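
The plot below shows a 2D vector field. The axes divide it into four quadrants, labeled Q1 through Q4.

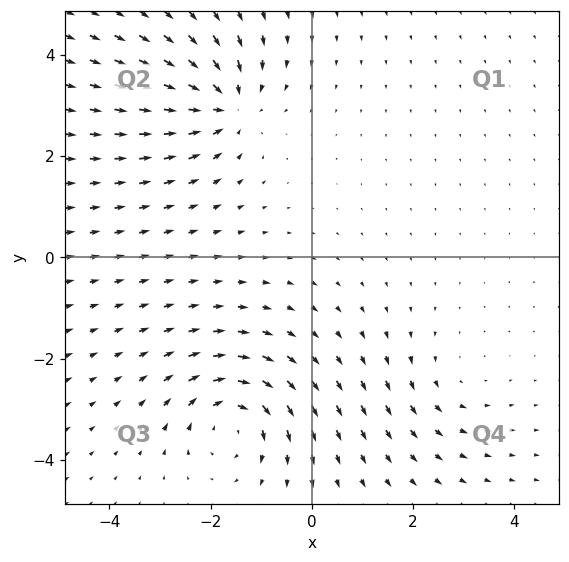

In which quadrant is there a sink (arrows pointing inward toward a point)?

Q2

The sink sits at approximately (-1.7, 3.0), which lies in quadrant Q2. The divergence there is about -5, negative as expected for a sink.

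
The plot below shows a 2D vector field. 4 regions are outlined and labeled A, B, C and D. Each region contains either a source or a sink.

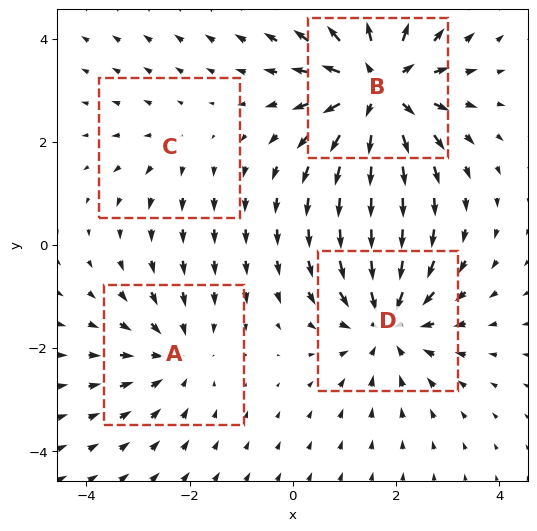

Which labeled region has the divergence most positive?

Divergence at each region's feature centre — A: about -3, B: about +6, C: about +2, D: about -5. Region B is most positive.

B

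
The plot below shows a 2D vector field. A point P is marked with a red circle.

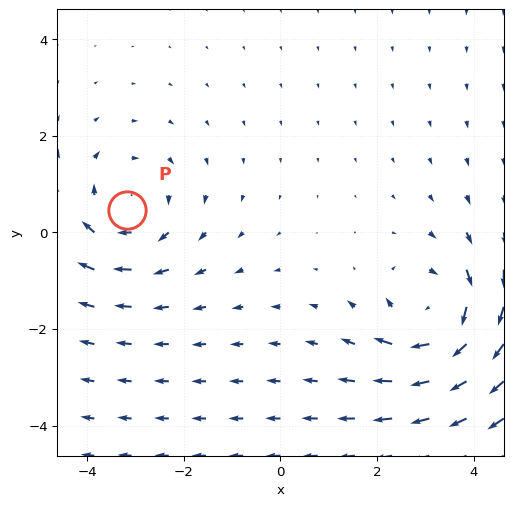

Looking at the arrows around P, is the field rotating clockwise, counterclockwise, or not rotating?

Near P at (-3.2, 0.5) the arrows circulate clockwise. The curl (z-component) there is about -3; negative curl means clockwise rotation.

clockwise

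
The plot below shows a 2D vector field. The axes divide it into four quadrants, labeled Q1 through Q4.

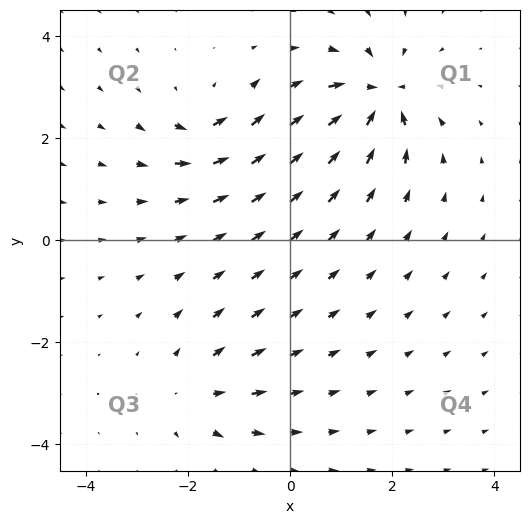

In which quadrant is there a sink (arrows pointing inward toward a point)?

The sink sits at approximately (1.7, 2.8), which lies in quadrant Q1. The divergence there is about -7, negative as expected for a sink.

Q1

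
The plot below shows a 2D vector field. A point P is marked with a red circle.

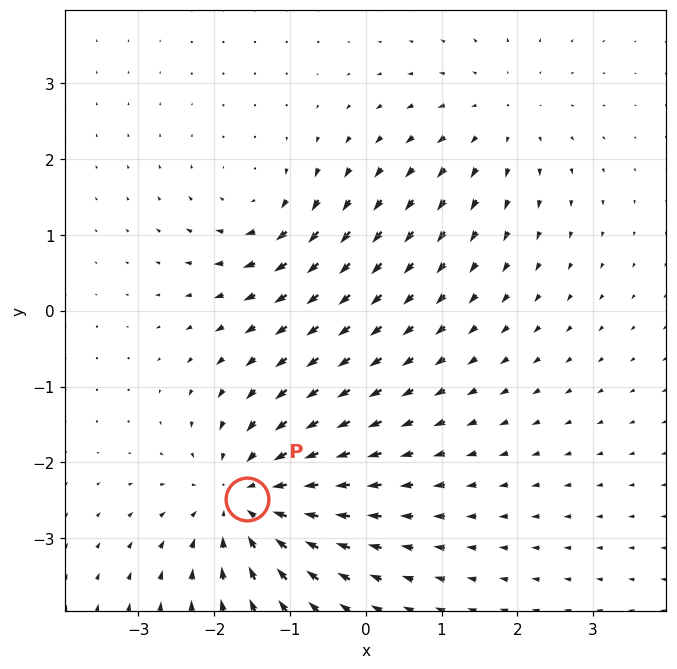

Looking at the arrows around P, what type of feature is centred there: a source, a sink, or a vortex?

At P (-1.6, -2.5) the arrows converge inward. Divergence about -5, curl ≈0 — negative divergence with near-zero curl is a sink.

sink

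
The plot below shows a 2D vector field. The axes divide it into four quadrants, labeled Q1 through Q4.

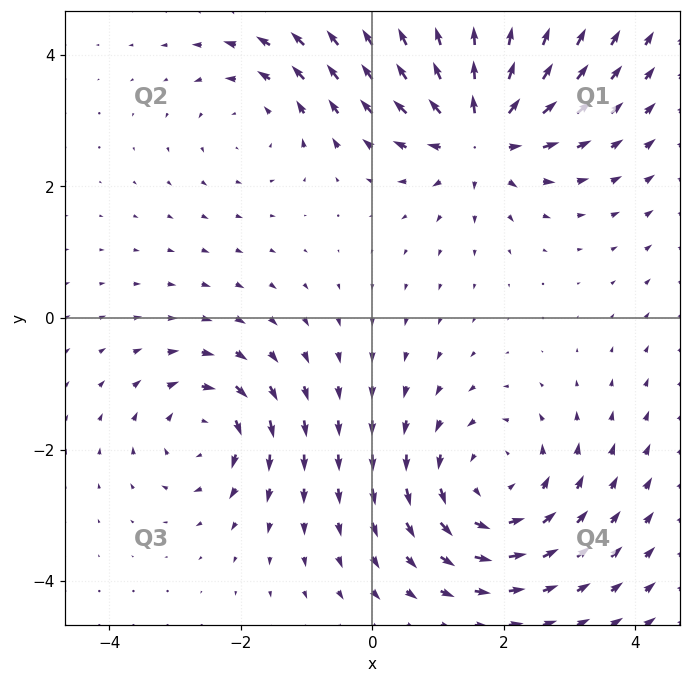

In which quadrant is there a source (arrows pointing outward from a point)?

Q1

The source sits at approximately (1.6, 2.8), which lies in quadrant Q1. The divergence there is about +6, positive as expected for a source.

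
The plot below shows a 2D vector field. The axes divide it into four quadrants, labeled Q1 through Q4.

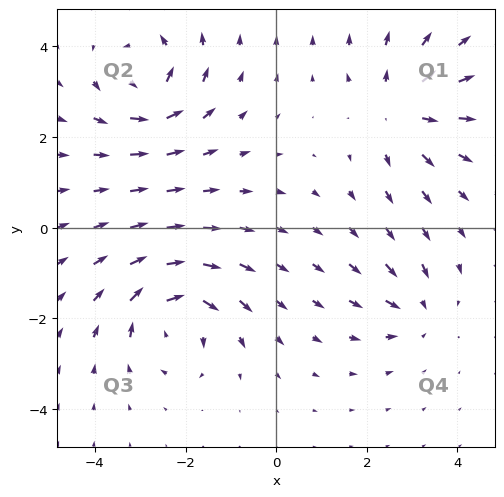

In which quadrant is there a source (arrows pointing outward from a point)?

The source sits at approximately (2.8, 2.6), which lies in quadrant Q1. The divergence there is about +4, positive as expected for a source.

Q1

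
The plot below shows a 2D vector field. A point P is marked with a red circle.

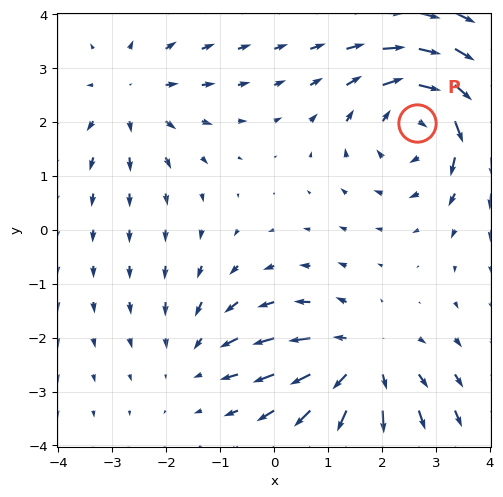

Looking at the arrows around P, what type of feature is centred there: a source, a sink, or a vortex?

At P (2.7, 2.0) the arrows circulate clockwise. Divergence ≈0, curl about -5 — near-zero divergence with nonzero curl is a vortex.

vortex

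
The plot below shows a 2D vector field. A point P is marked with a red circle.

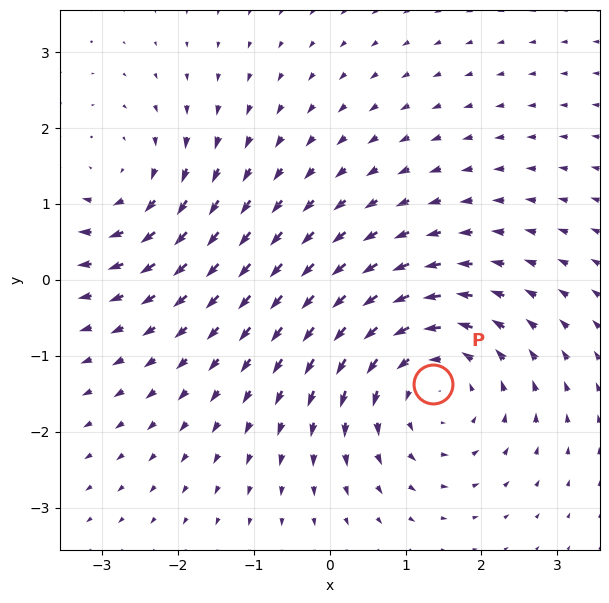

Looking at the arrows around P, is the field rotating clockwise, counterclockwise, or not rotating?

Near P at (1.4, -1.4) the arrows circulate counterclockwise. The curl (z-component) there is about +4; positive curl means counterclockwise rotation.

counterclockwise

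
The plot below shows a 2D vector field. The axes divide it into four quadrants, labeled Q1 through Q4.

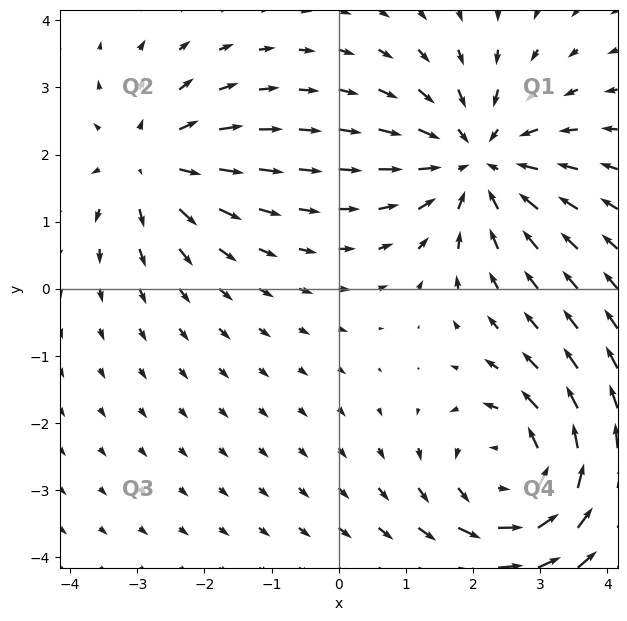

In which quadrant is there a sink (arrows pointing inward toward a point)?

Q1

The sink sits at approximately (2.1, 1.9), which lies in quadrant Q1. The divergence there is about -4, negative as expected for a sink.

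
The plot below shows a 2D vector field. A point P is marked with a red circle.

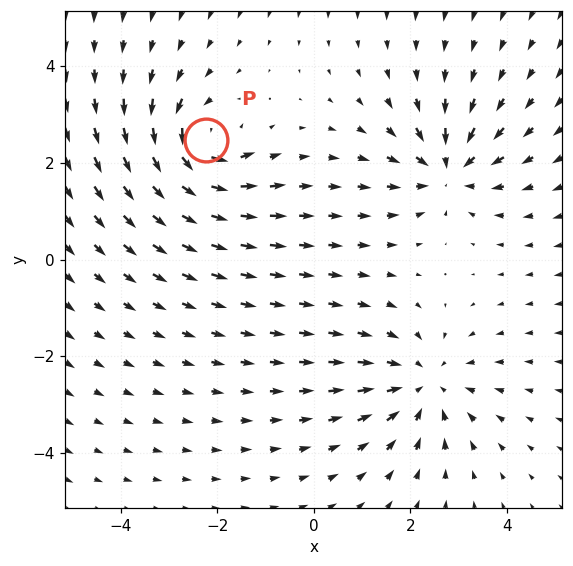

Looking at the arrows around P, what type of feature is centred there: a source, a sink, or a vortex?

vortex

At P (-2.2, 2.5) the arrows circulate counterclockwise. Divergence ≈0, curl about +4 — near-zero divergence with nonzero curl is a vortex.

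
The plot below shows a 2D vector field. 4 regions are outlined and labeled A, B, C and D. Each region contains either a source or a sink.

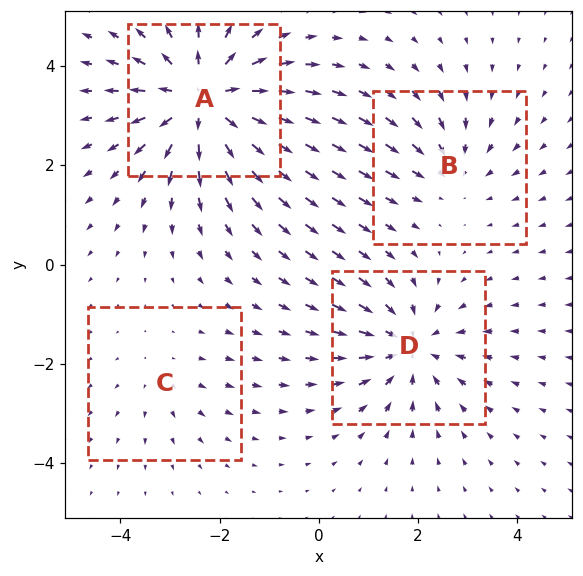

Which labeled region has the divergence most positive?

A

Divergence at each region's feature centre — A: about +7, B: about -3, C: about +2, D: about -5. Region A is most positive.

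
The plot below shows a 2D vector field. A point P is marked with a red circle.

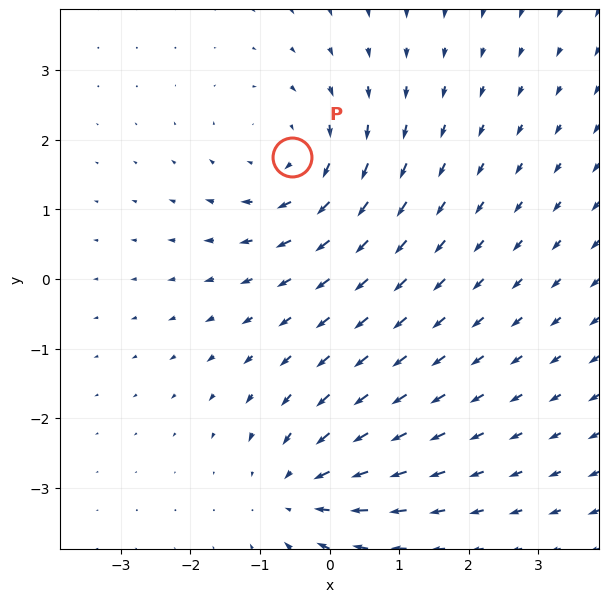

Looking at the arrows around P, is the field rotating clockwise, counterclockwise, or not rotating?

Near P at (-0.5, 1.7) the arrows circulate clockwise. The curl (z-component) there is about -3; negative curl means clockwise rotation.

clockwise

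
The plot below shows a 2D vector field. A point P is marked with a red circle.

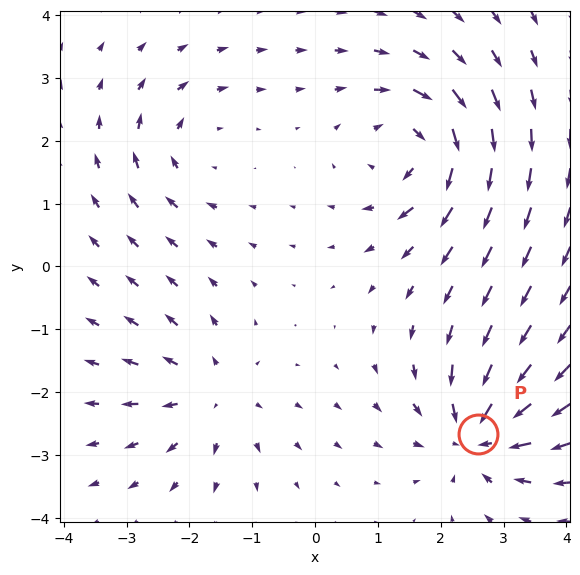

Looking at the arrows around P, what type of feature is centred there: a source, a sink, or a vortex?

sink

At P (2.6, -2.7) the arrows converge inward. Divergence about -6, curl ≈0 — negative divergence with near-zero curl is a sink.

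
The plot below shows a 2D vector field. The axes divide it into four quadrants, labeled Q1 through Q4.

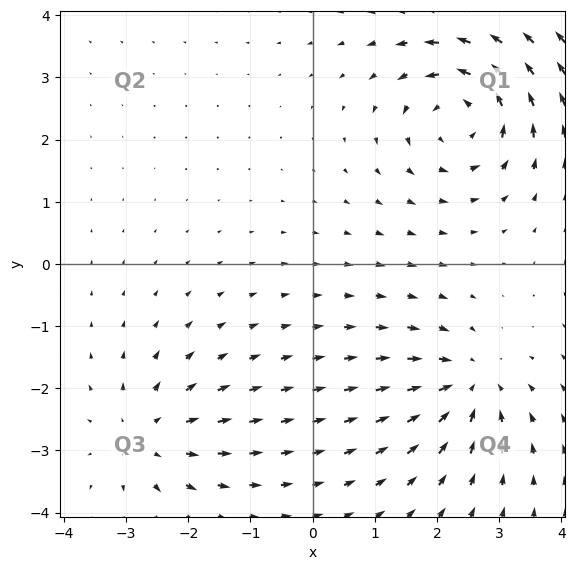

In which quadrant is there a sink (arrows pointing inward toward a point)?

Q4

The sink sits at approximately (2.5, -1.9), which lies in quadrant Q4. The divergence there is about -4, negative as expected for a sink.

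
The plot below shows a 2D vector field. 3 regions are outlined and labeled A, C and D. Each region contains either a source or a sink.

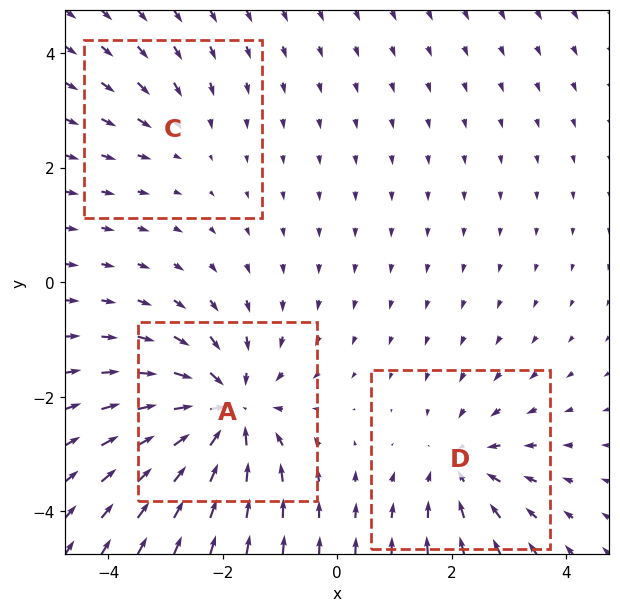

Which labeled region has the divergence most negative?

Divergence at each region's feature centre — A: about -5, C: about -2, D: about -3. Region A is most negative.

A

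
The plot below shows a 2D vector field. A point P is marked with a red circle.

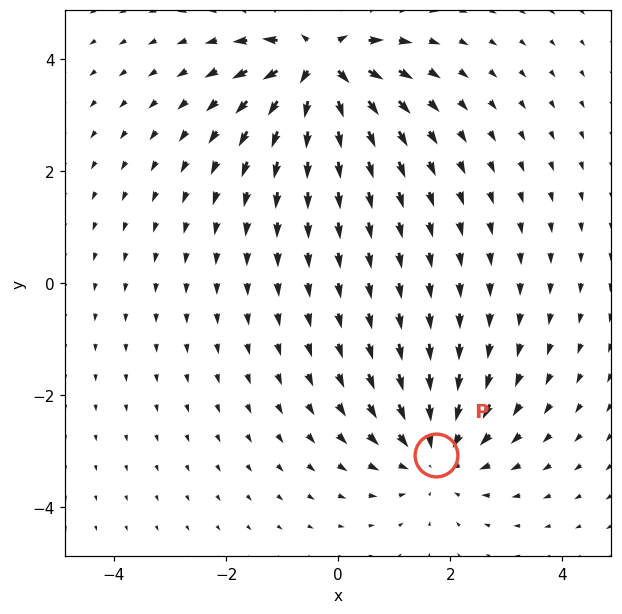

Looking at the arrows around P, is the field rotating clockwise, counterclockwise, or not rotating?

not rotating

Near P at (1.7, -3.1) the arrows show no circulation. The curl there is ≈0.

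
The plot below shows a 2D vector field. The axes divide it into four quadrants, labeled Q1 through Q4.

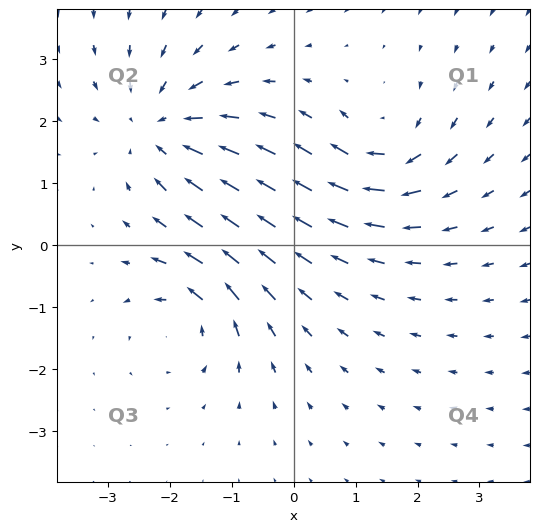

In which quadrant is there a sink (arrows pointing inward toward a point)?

The sink sits at approximately (-2.1, 1.9), which lies in quadrant Q2. The divergence there is about -4, negative as expected for a sink.

Q2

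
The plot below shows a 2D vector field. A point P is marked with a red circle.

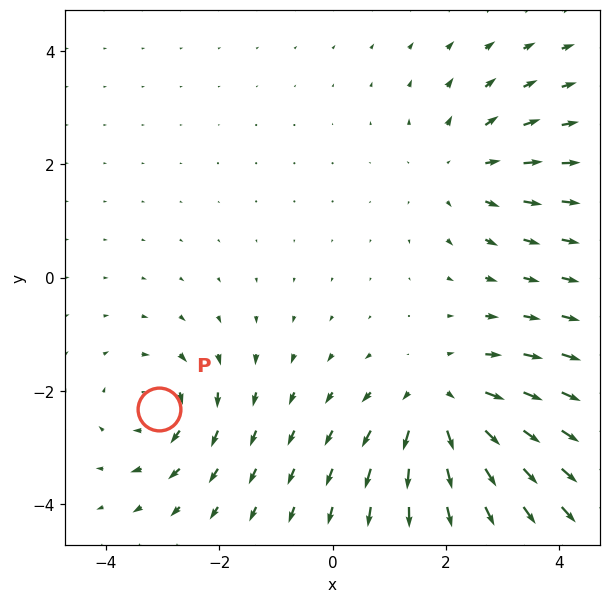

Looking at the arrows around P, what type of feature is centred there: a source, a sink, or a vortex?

vortex

At P (-3.1, -2.3) the arrows circulate clockwise. Divergence ≈0, curl about -4 — near-zero divergence with nonzero curl is a vortex.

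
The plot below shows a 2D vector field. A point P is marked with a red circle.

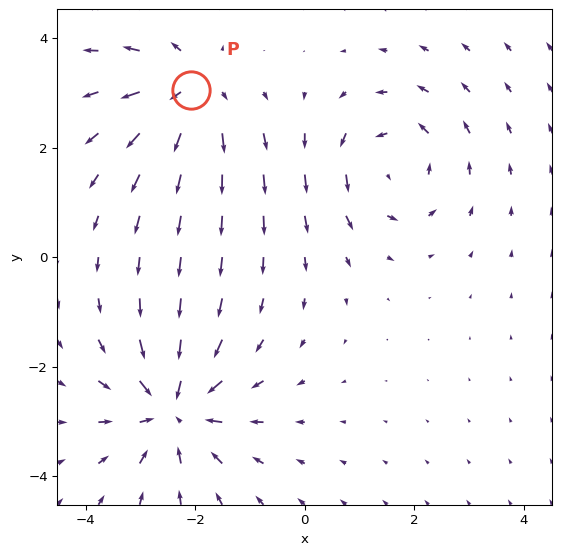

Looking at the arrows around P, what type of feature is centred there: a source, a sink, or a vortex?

source

At P (-2.1, 3.1) the arrows spread outward. Divergence about +4, curl ≈0 — positive divergence with near-zero curl is a source.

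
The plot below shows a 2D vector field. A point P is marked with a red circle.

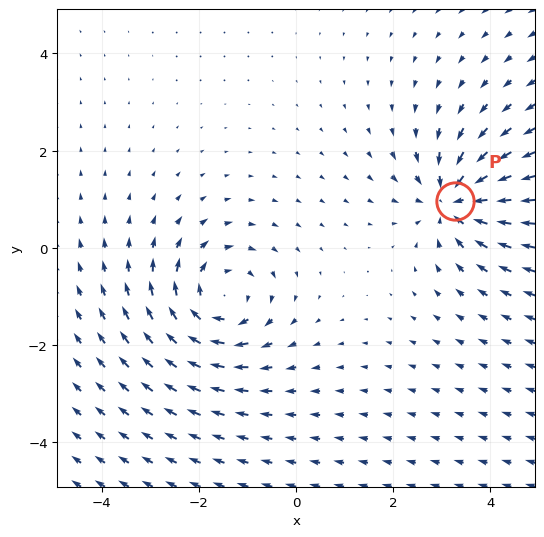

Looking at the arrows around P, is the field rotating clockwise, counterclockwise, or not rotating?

Near P at (3.3, 1.0) the arrows show no circulation. The curl there is ≈0.

not rotating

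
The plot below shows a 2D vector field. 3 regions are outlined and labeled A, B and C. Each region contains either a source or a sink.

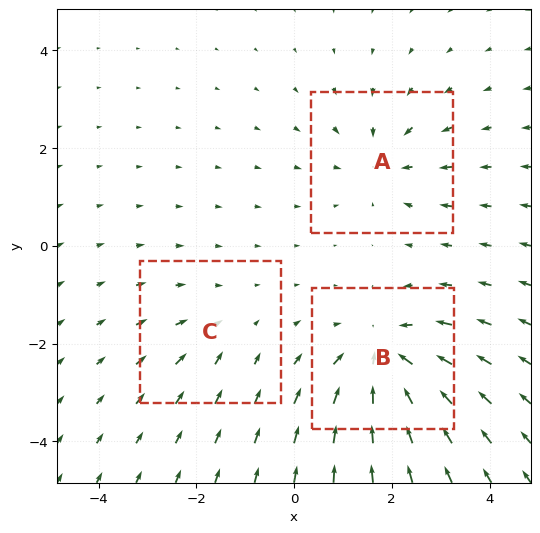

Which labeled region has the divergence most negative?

B

Divergence at each region's feature centre — A: about -3, B: about -5, C: about -2. Region B is most negative.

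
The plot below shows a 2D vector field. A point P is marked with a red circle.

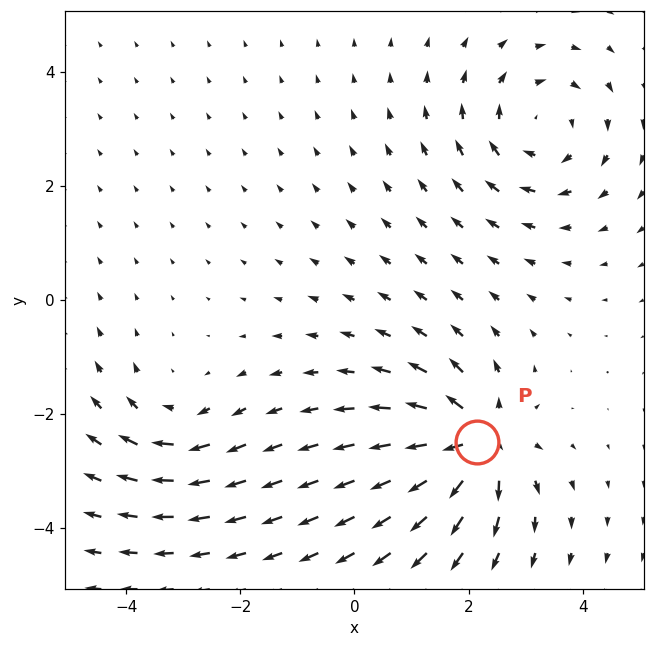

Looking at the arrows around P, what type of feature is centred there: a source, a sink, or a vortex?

At P (2.1, -2.5) the arrows spread outward. Divergence about +6, curl ≈0 — positive divergence with near-zero curl is a source.

source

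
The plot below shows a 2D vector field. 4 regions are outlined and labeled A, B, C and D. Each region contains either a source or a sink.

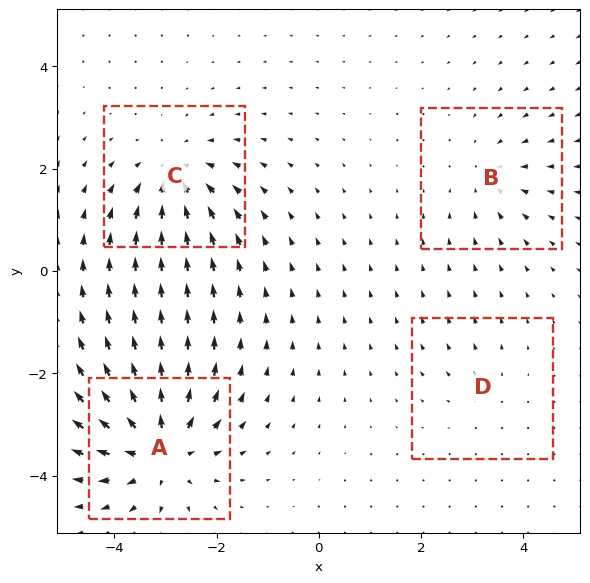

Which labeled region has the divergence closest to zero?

D

Divergence at each region's feature centre — A: about +7, B: about -3, C: about -5, D: about +2. Region D is closest to zero.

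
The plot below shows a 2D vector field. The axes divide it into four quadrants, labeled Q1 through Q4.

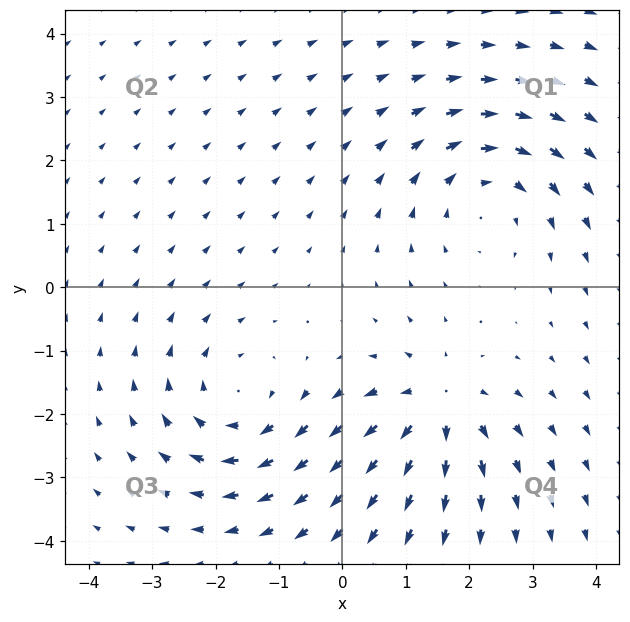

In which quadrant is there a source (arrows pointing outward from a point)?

Q4

The source sits at approximately (1.5, -1.9), which lies in quadrant Q4. The divergence there is about +5, positive as expected for a source.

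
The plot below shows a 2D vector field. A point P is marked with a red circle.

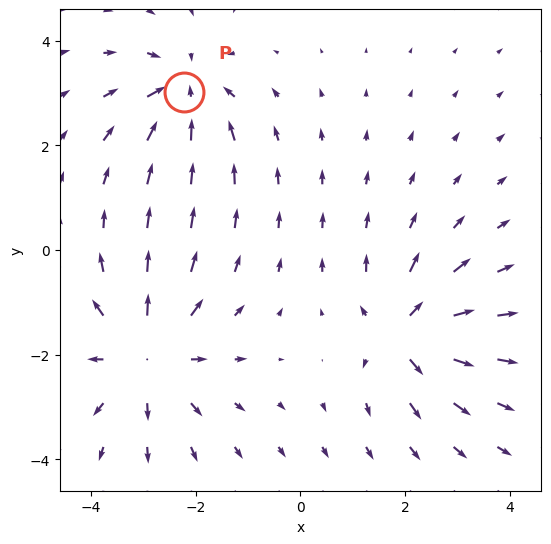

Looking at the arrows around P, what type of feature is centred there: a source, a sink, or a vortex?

At P (-2.2, 3.0) the arrows converge inward. Divergence about -4, curl ≈0 — negative divergence with near-zero curl is a sink.

sink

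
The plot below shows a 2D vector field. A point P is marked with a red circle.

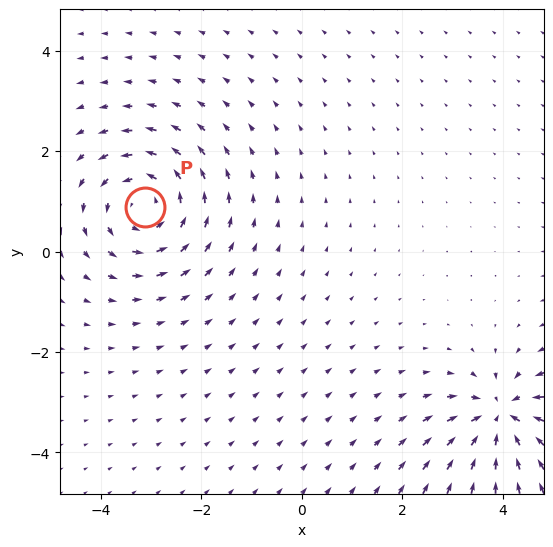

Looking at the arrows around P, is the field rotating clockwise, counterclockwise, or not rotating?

counterclockwise

Near P at (-3.1, 0.9) the arrows circulate counterclockwise. The curl (z-component) there is about +5; positive curl means counterclockwise rotation.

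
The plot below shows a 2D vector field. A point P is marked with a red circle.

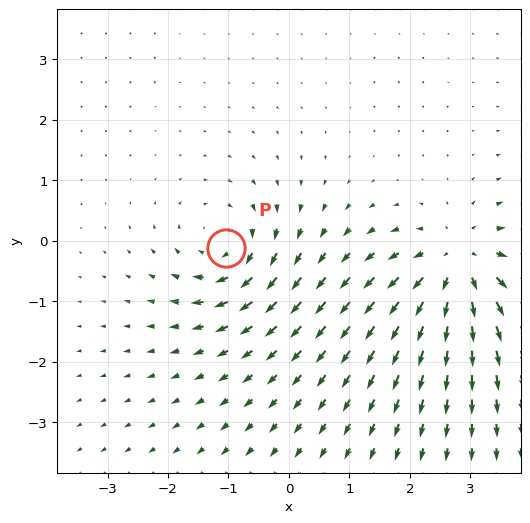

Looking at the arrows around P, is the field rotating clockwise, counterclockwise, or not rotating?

Near P at (-1.0, -0.1) the arrows circulate clockwise. The curl (z-component) there is about -4; negative curl means clockwise rotation.

clockwise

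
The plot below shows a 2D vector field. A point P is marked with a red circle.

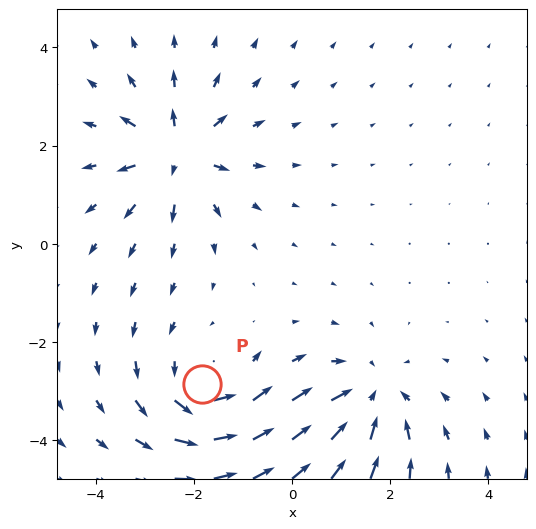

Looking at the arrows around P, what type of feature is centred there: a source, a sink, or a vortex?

vortex

At P (-1.8, -2.9) the arrows circulate counterclockwise. Divergence ≈0, curl about +3 — near-zero divergence with nonzero curl is a vortex.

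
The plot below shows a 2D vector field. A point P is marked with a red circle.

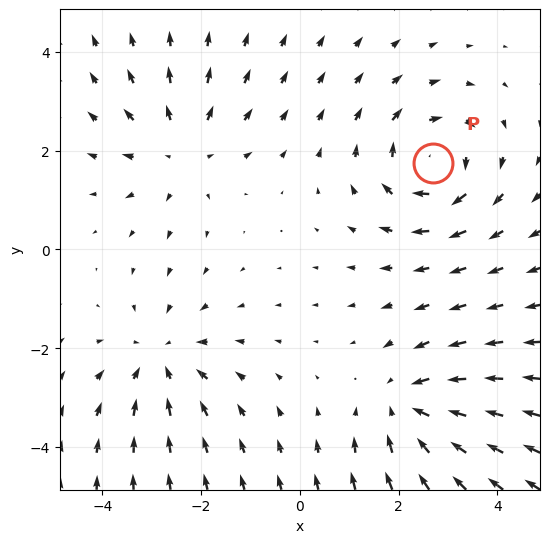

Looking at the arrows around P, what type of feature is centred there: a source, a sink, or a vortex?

At P (2.7, 1.8) the arrows circulate clockwise. Divergence ≈0, curl about -5 — near-zero divergence with nonzero curl is a vortex.

vortex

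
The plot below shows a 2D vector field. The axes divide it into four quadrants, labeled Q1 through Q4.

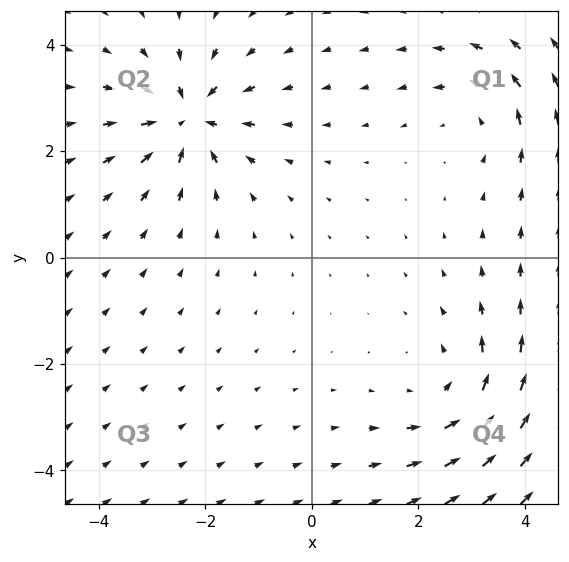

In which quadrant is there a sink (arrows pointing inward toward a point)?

The sink sits at approximately (-2.3, 2.6), which lies in quadrant Q2. The divergence there is about -5, negative as expected for a sink.

Q2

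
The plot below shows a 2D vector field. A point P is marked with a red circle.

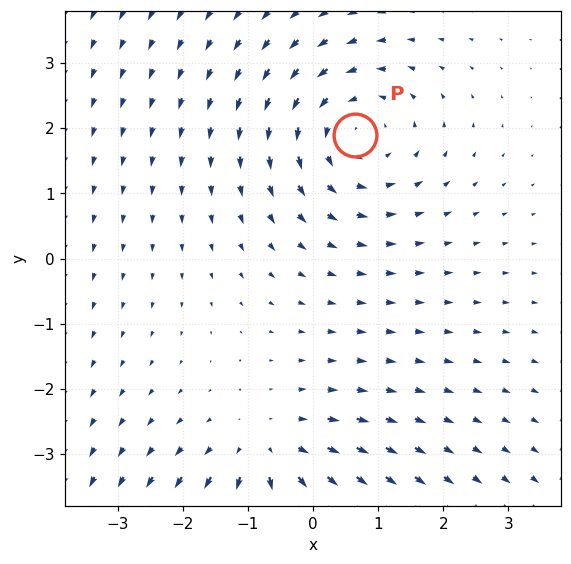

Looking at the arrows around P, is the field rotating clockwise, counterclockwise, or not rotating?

counterclockwise

Near P at (0.6, 1.9) the arrows circulate counterclockwise. The curl (z-component) there is about +4; positive curl means counterclockwise rotation.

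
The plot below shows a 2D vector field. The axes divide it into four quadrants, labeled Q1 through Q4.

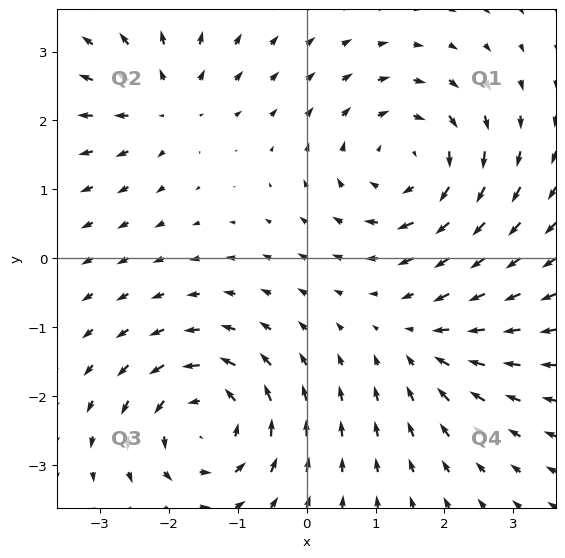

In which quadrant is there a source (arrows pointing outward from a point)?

Q2

The source sits at approximately (-2.0, 2.2), which lies in quadrant Q2. The divergence there is about +4, positive as expected for a source.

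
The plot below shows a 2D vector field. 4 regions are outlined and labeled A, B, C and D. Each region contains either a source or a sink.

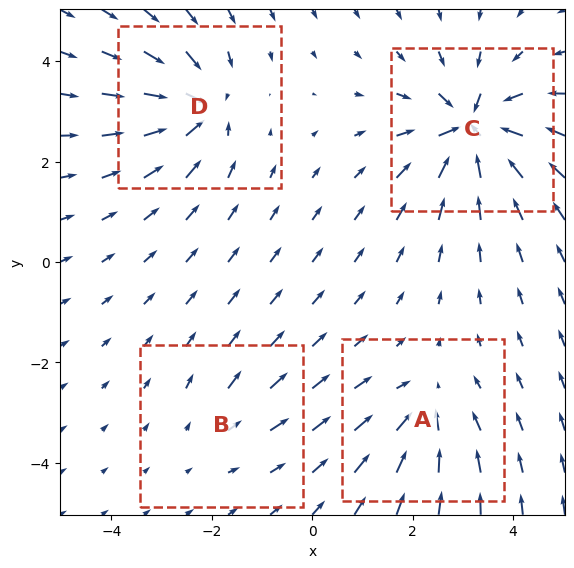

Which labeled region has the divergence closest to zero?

B

Divergence at each region's feature centre — A: about -4, B: about +2, C: about -9, D: about -6. Region B is closest to zero.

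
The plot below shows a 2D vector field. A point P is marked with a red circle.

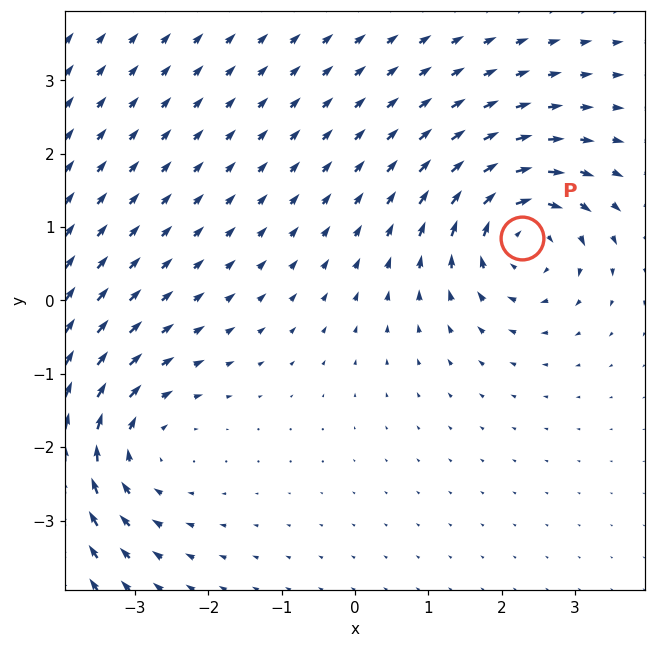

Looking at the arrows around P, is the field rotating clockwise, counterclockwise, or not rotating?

Near P at (2.3, 0.9) the arrows circulate clockwise. The curl (z-component) there is about -5; negative curl means clockwise rotation.

clockwise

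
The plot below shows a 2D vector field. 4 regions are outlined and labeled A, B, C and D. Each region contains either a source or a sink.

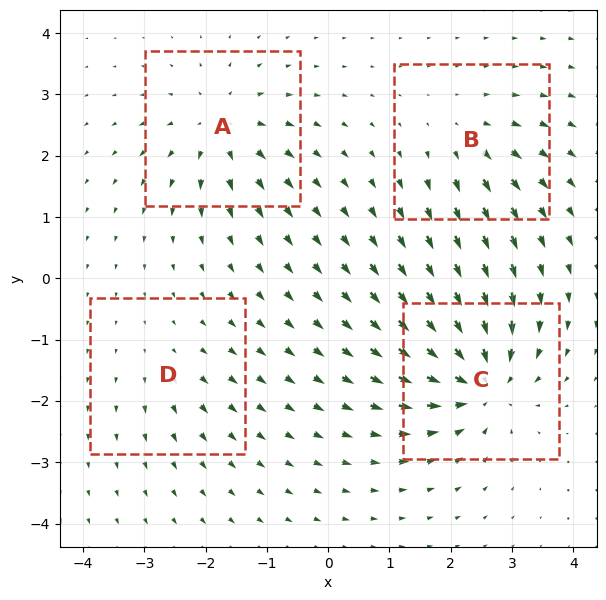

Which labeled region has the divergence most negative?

C

Divergence at each region's feature centre — A: about +6, B: about +4, C: about -8, D: about +2. Region C is most negative.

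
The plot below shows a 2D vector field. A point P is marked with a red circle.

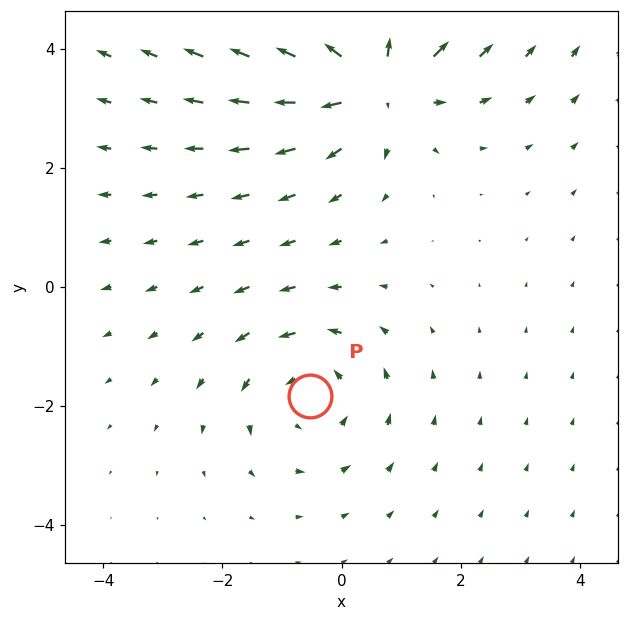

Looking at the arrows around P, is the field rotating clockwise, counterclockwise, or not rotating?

Near P at (-0.5, -1.8) the arrows circulate counterclockwise. The curl (z-component) there is about +2; positive curl means counterclockwise rotation.

counterclockwise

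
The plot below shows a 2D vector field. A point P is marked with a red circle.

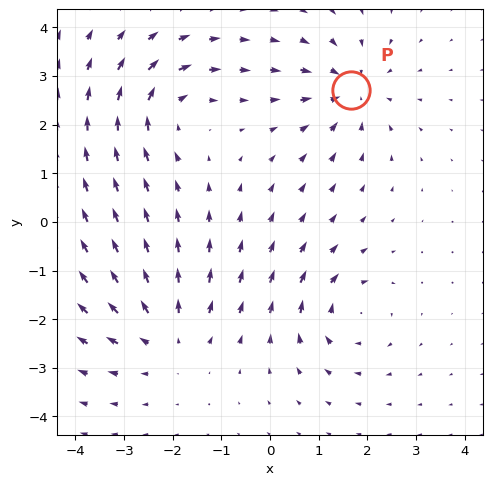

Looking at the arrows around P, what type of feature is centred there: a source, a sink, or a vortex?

At P (1.7, 2.7) the arrows converge inward. Divergence about -5, curl ≈0 — negative divergence with near-zero curl is a sink.

sink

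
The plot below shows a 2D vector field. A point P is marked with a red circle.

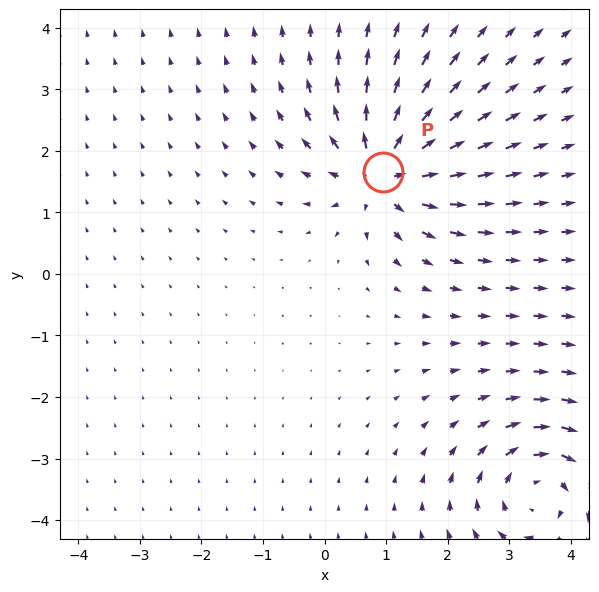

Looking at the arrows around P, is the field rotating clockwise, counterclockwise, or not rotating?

not rotating

Near P at (1.0, 1.7) the arrows show no circulation. The curl there is ≈0.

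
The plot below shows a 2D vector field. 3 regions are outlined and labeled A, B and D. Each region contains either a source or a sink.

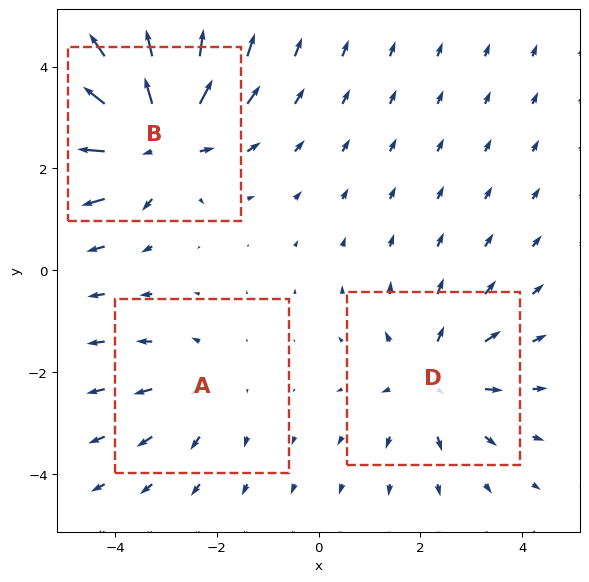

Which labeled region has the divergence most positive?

Divergence at each region's feature centre — A: about +2, B: about +5, D: about +3. Region B is most positive.

B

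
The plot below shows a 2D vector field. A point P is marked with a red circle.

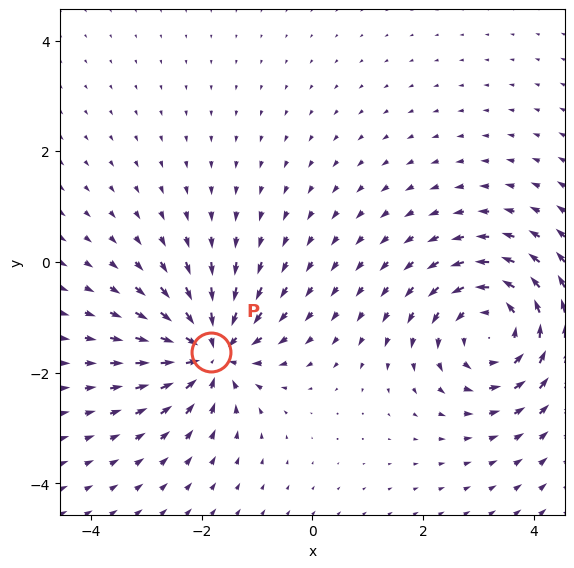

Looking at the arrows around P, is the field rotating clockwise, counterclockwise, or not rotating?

not rotating

Near P at (-1.8, -1.6) the arrows show no circulation. The curl there is ≈0.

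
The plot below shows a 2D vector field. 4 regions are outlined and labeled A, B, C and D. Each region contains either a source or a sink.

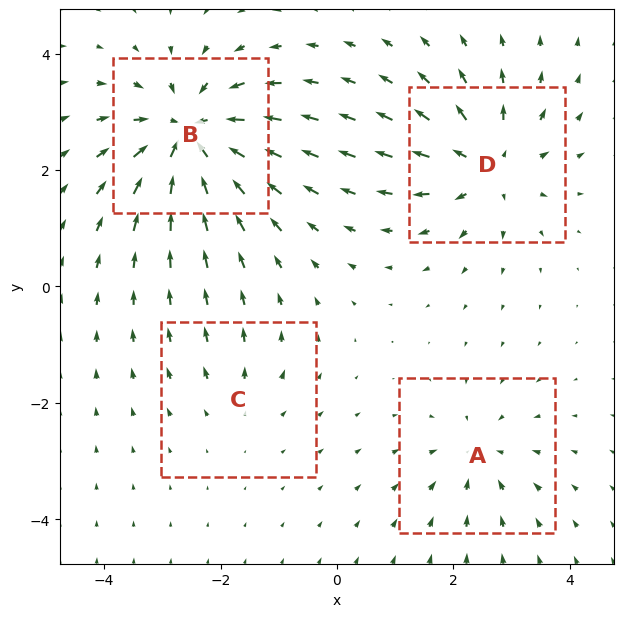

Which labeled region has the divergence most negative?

Divergence at each region's feature centre — A: about -4, B: about -8, C: about +2, D: about +6. Region B is most negative.

B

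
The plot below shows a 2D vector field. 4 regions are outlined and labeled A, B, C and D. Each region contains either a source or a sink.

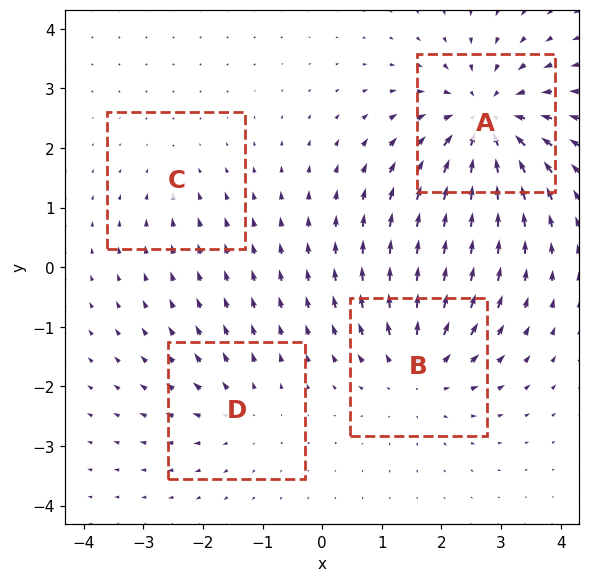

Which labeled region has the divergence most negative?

A

Divergence at each region's feature centre — A: about -7, B: about +5, C: about -2, D: about +3. Region A is most negative.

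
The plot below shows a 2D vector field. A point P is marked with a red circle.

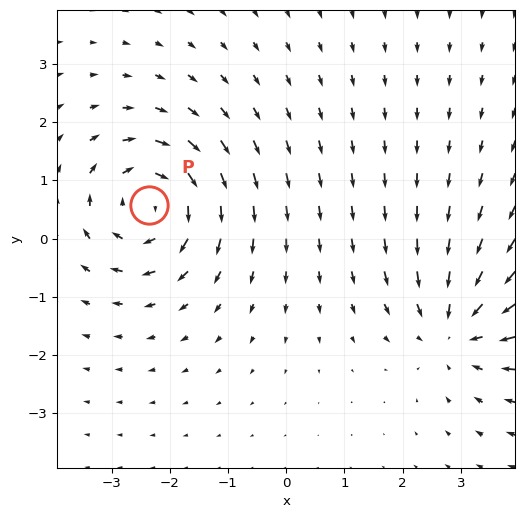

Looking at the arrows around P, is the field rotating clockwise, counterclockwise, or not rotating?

Near P at (-2.4, 0.6) the arrows circulate clockwise. The curl (z-component) there is about -5; negative curl means clockwise rotation.

clockwise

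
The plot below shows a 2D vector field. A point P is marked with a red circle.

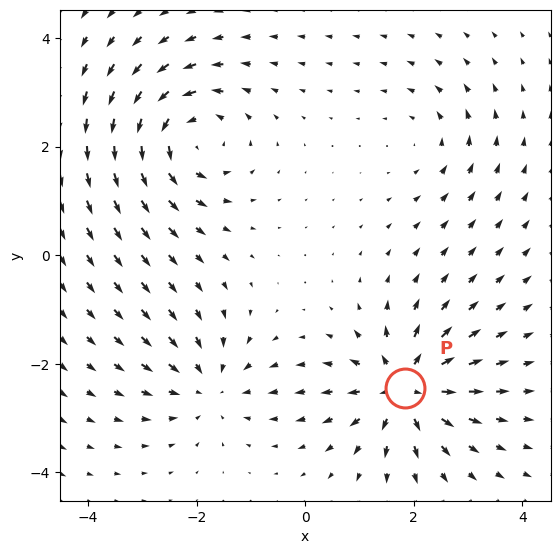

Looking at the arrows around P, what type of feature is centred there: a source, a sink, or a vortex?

source

At P (1.8, -2.4) the arrows spread outward. Divergence about +6, curl ≈0 — positive divergence with near-zero curl is a source.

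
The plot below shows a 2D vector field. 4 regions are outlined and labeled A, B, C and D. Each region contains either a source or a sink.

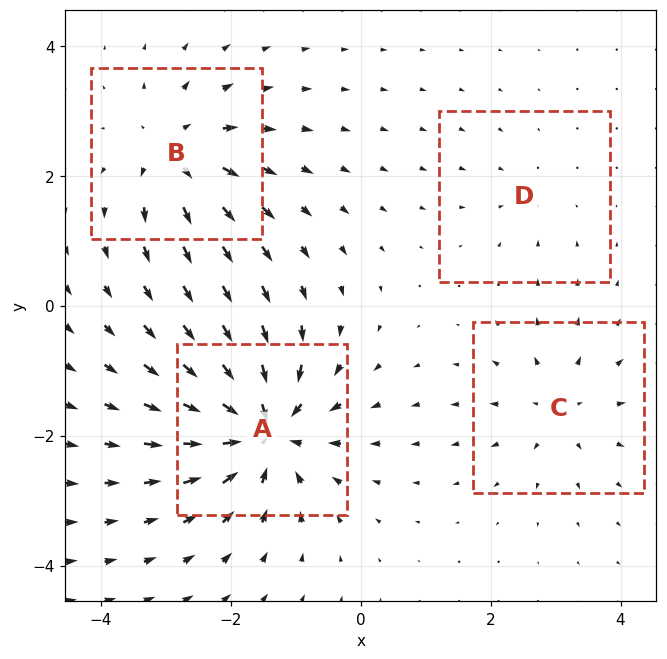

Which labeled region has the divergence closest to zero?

D

Divergence at each region's feature centre — A: about -9, B: about +6, C: about +4, D: about -2. Region D is closest to zero.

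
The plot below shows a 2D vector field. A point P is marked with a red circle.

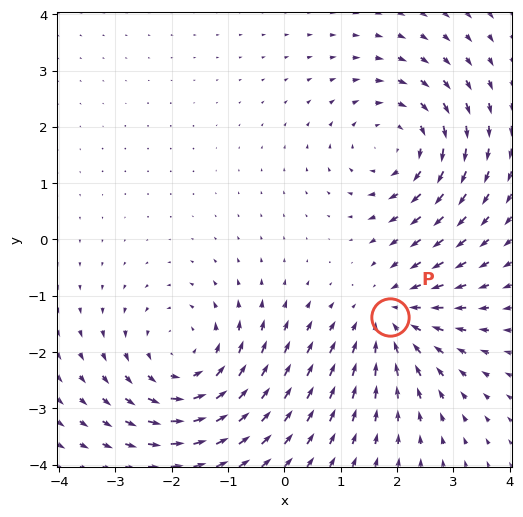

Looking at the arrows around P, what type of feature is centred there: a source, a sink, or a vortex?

sink

At P (1.9, -1.4) the arrows converge inward. Divergence about -2, curl ≈0 — negative divergence with near-zero curl is a sink.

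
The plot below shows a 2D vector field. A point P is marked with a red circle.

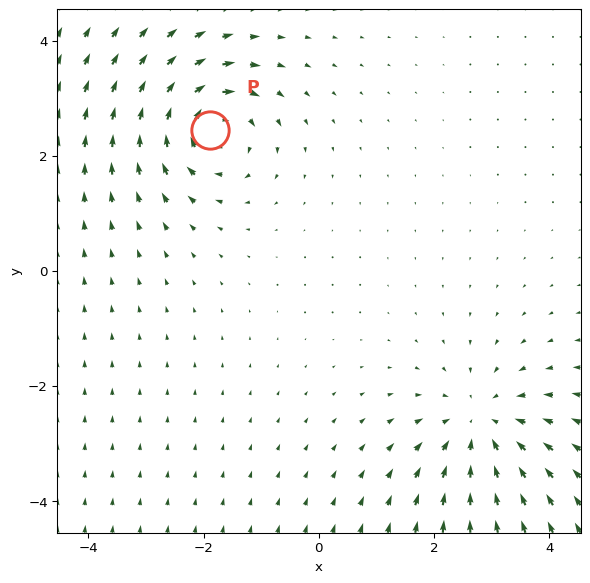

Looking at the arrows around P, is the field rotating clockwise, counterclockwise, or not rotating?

Near P at (-1.9, 2.5) the arrows circulate clockwise. The curl (z-component) there is about -4; negative curl means clockwise rotation.

clockwise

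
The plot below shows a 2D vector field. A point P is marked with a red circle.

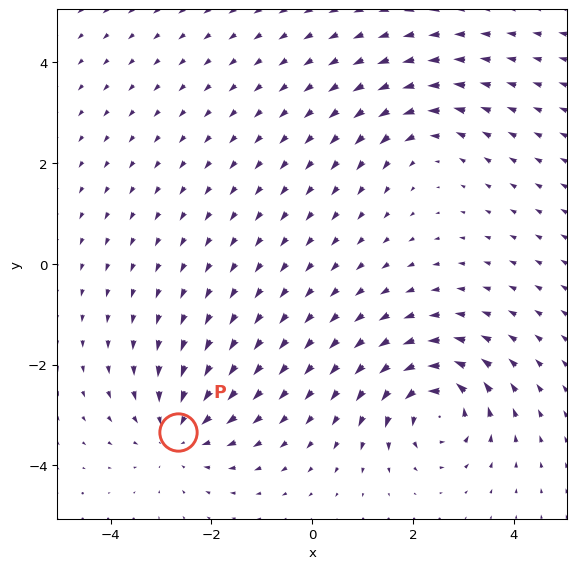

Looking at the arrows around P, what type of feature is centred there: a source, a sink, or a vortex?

sink

At P (-2.7, -3.3) the arrows converge inward. Divergence about -4, curl ≈0 — negative divergence with near-zero curl is a sink.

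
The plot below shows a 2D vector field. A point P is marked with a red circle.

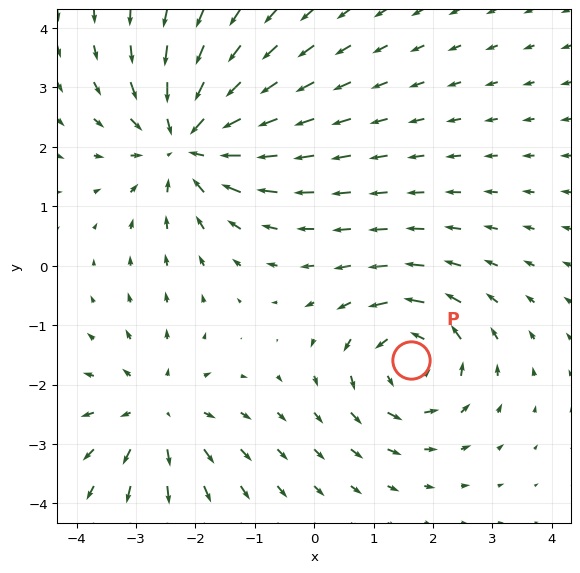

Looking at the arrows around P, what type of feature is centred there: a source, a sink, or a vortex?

vortex

At P (1.6, -1.6) the arrows circulate counterclockwise. Divergence ≈0, curl about +4 — near-zero divergence with nonzero curl is a vortex.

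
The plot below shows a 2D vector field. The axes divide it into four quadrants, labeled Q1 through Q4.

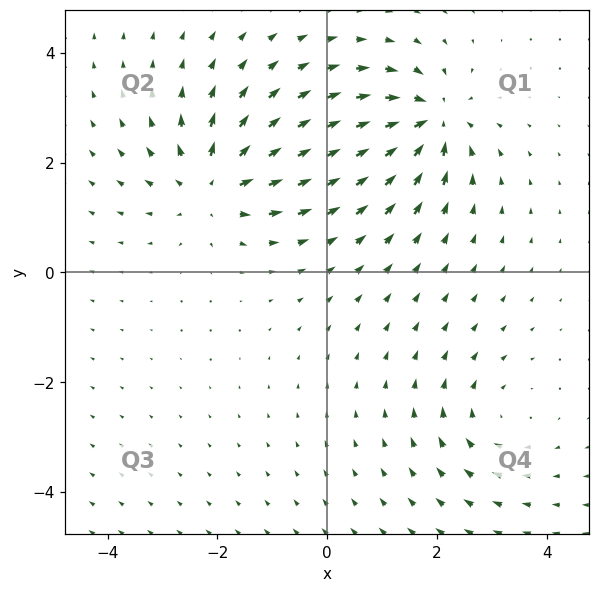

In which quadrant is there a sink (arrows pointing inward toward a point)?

Q1

The sink sits at approximately (1.9, 2.7), which lies in quadrant Q1. The divergence there is about -7, negative as expected for a sink.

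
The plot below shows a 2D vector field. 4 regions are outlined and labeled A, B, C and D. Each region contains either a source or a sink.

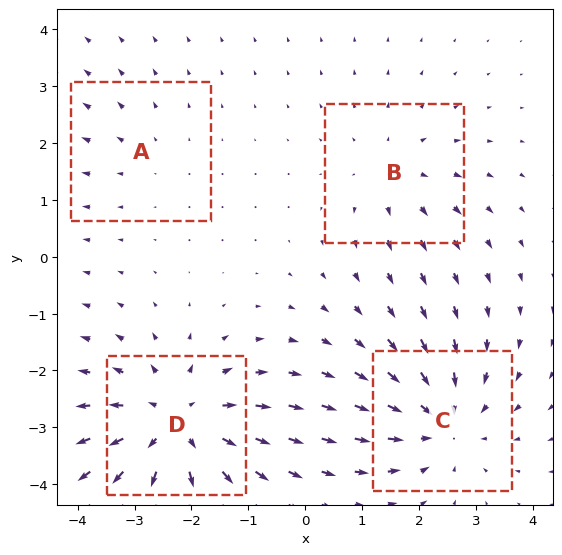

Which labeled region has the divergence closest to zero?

A

Divergence at each region's feature centre — A: about +2, B: about +3, C: about -5, D: about +6. Region A is closest to zero.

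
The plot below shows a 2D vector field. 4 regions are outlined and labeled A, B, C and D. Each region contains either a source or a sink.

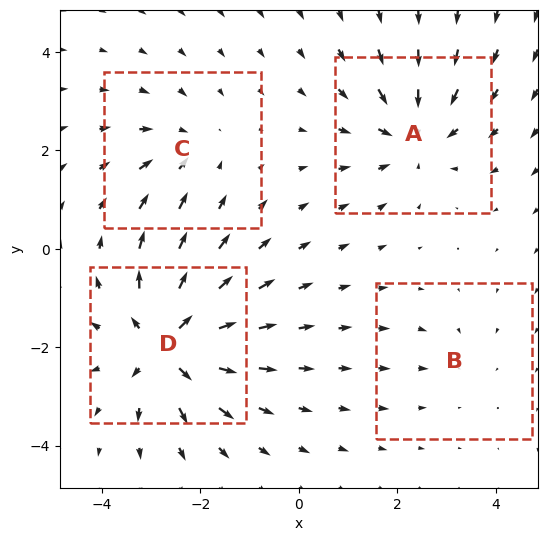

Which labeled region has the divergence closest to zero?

B

Divergence at each region's feature centre — A: about -5, B: about -2, C: about -3, D: about +7. Region B is closest to zero.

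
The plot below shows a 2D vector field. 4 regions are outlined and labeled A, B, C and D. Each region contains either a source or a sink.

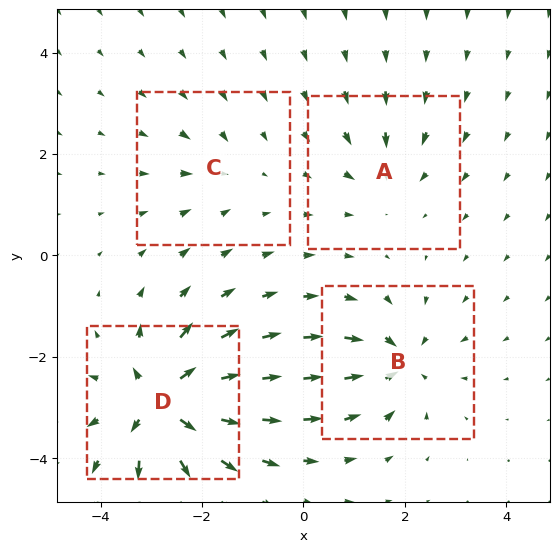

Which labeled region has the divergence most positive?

D

Divergence at each region's feature centre — A: about -4, B: about -6, C: about -3, D: about +9. Region D is most positive.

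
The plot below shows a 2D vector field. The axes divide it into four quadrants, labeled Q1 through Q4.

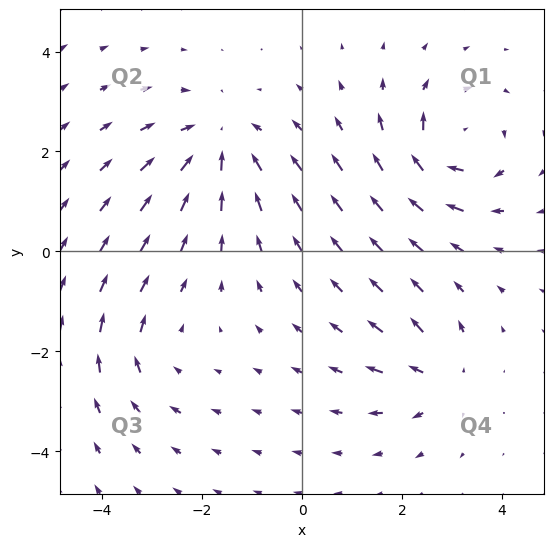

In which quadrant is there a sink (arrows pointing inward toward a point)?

The sink sits at approximately (-1.7, 2.2), which lies in quadrant Q2. The divergence there is about -4, negative as expected for a sink.

Q2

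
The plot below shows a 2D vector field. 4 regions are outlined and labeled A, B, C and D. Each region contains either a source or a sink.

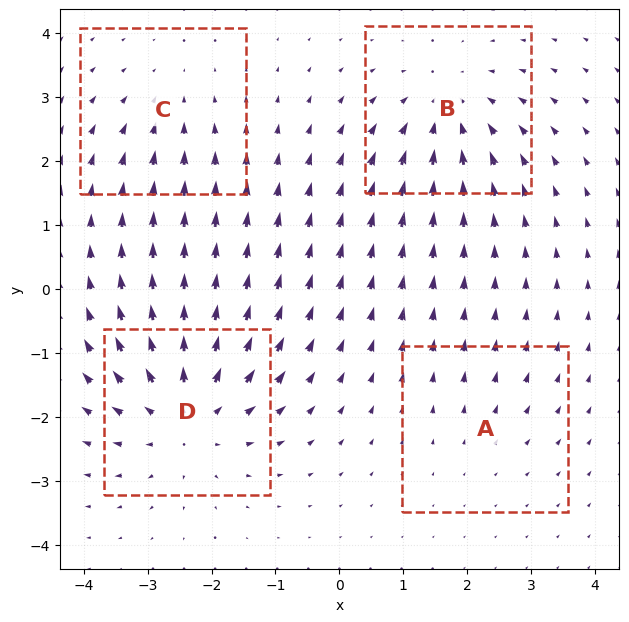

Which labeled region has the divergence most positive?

Divergence at each region's feature centre — A: about +2, B: about -5, C: about -3, D: about +6. Region D is most positive.

D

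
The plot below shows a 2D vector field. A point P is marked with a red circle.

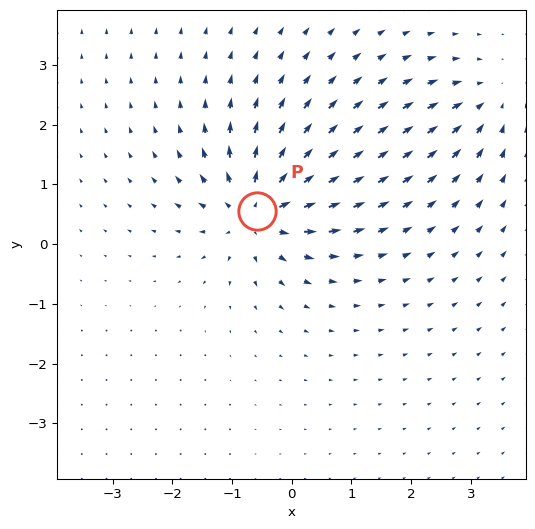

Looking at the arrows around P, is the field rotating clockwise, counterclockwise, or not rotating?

not rotating

Near P at (-0.6, 0.6) the arrows show no circulation. The curl there is ≈0.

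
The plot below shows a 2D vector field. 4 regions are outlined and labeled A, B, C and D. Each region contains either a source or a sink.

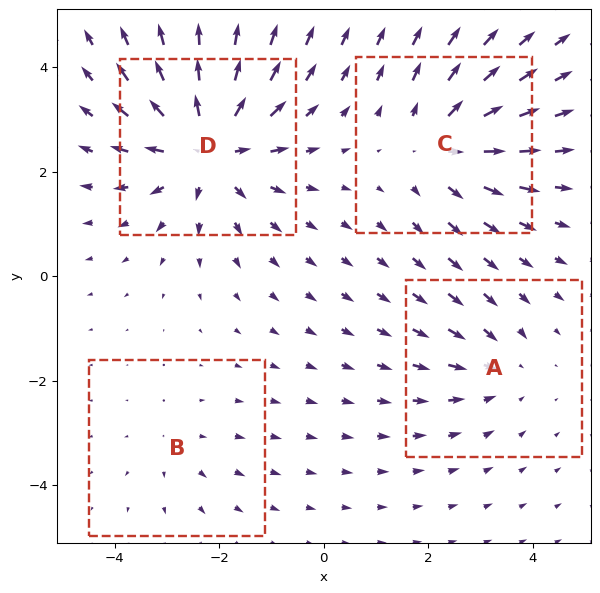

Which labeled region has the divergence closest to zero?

Divergence at each region's feature centre — A: about -3, B: about +2, C: about +4, D: about +7. Region B is closest to zero.

B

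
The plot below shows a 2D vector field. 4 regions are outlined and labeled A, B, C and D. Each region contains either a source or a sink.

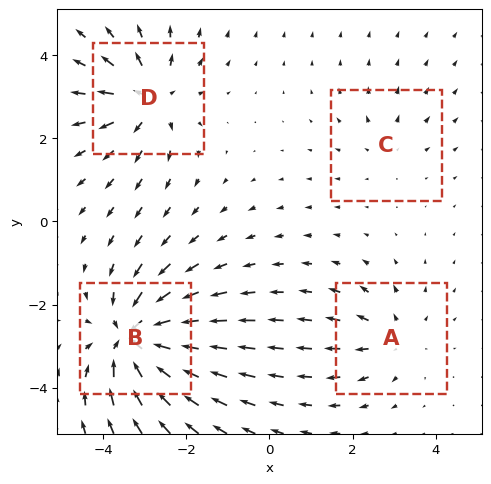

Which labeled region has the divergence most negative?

Divergence at each region's feature centre — A: about +3, B: about -7, C: about +2, D: about +5. Region B is most negative.

B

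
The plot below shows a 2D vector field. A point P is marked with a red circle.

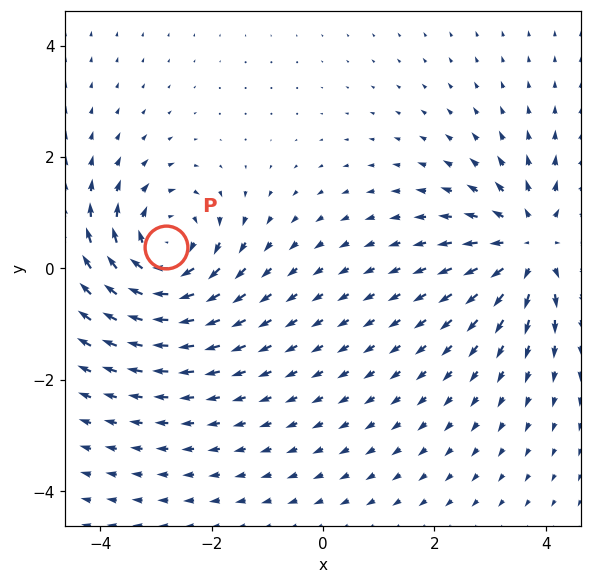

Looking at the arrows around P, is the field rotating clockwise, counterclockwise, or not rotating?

clockwise

Near P at (-2.8, 0.4) the arrows circulate clockwise. The curl (z-component) there is about -5; negative curl means clockwise rotation.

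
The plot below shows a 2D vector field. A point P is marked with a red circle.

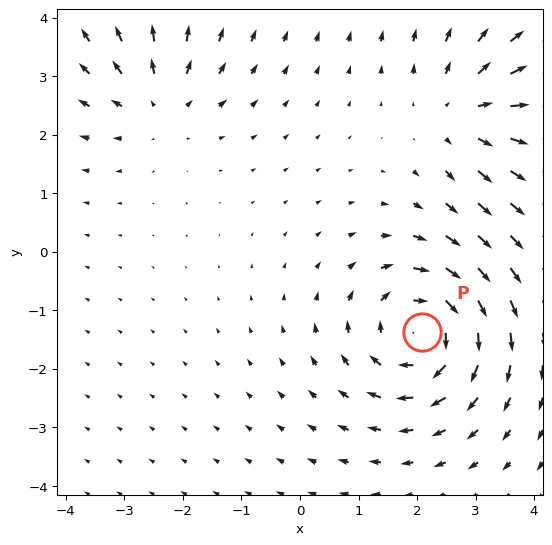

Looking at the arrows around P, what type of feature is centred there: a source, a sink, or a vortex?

At P (2.1, -1.4) the arrows circulate clockwise. Divergence ≈0, curl about -5 — near-zero divergence with nonzero curl is a vortex.

vortex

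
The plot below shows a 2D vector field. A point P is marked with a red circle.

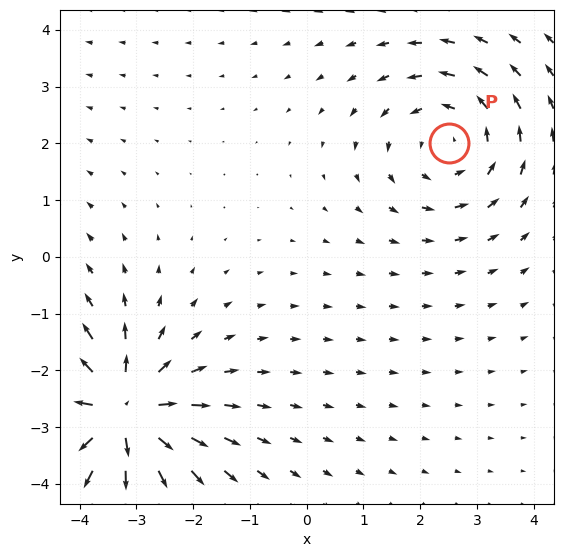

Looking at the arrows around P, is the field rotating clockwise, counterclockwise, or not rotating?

Near P at (2.5, 2.0) the arrows circulate counterclockwise. The curl (z-component) there is about +3; positive curl means counterclockwise rotation.

counterclockwise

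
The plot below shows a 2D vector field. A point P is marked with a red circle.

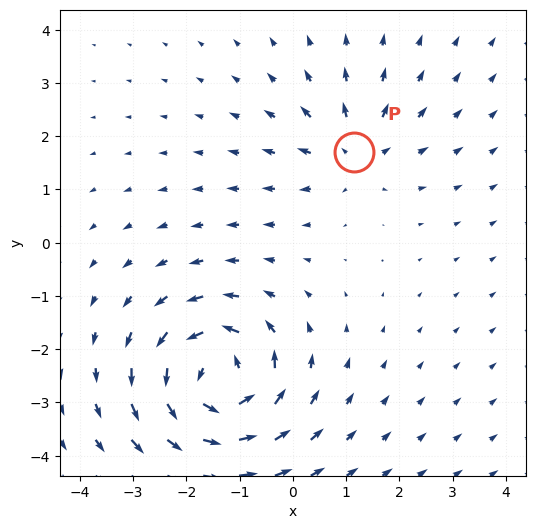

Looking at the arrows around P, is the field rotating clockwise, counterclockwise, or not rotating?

not rotating

Near P at (1.2, 1.7) the arrows show no circulation. The curl there is ≈0.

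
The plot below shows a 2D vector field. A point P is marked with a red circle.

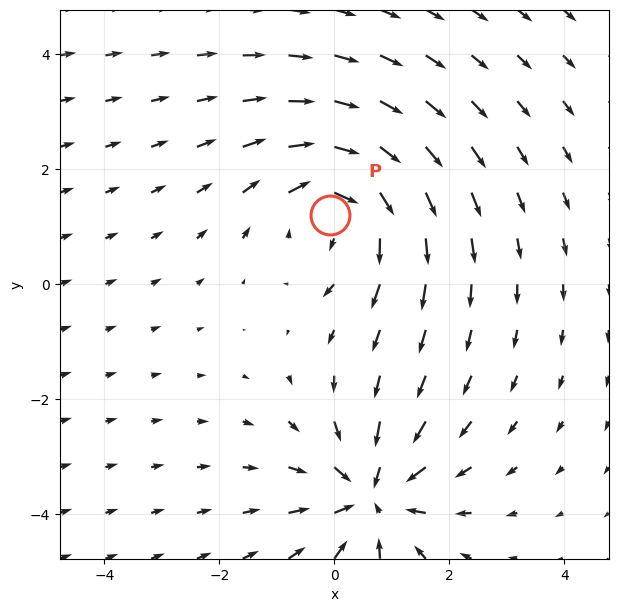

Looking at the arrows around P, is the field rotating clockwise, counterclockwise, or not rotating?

clockwise

Near P at (-0.1, 1.2) the arrows circulate clockwise. The curl (z-component) there is about -4; negative curl means clockwise rotation.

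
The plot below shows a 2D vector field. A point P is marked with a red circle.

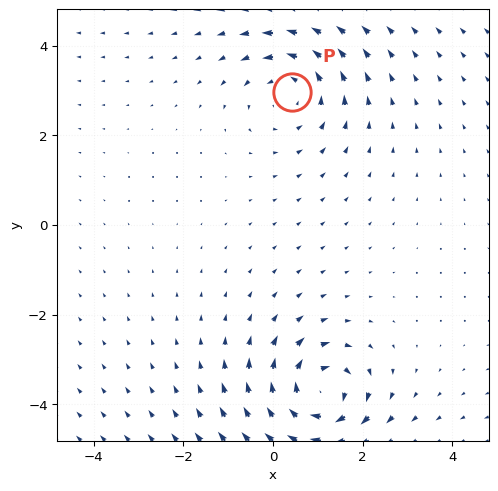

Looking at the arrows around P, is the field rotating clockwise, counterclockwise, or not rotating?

Near P at (0.4, 3.0) the arrows circulate counterclockwise. The curl (z-component) there is about +3; positive curl means counterclockwise rotation.

counterclockwise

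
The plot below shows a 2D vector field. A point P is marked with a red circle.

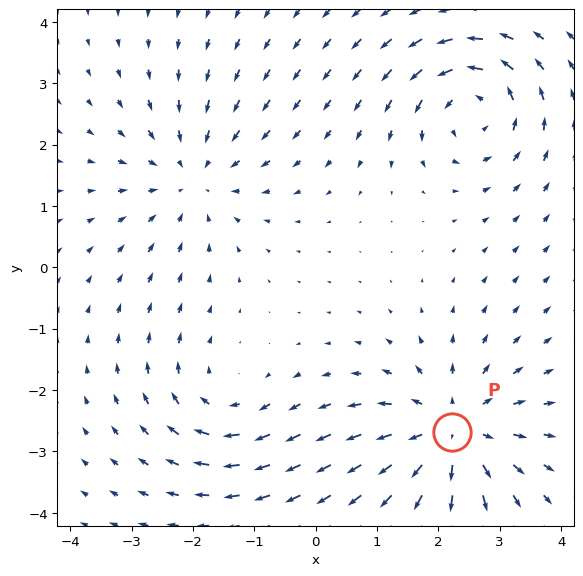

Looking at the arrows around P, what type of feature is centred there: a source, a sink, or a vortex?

At P (2.2, -2.7) the arrows spread outward. Divergence about +5, curl ≈0 — positive divergence with near-zero curl is a source.

source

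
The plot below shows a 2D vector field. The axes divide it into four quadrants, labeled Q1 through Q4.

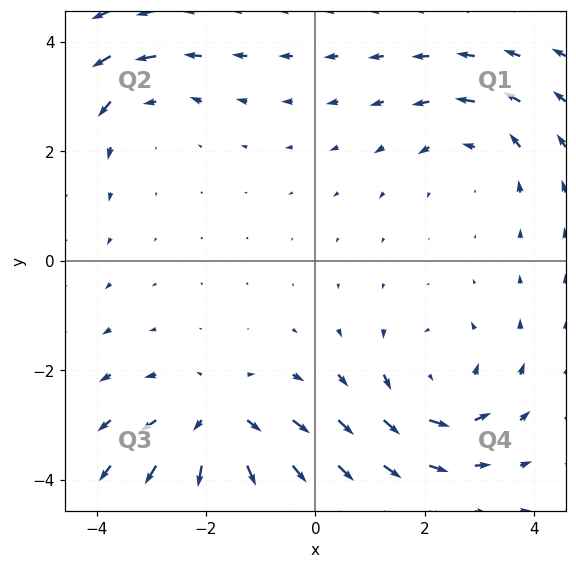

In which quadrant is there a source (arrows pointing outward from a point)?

Q3

The source sits at approximately (-1.8, -2.9), which lies in quadrant Q3. The divergence there is about +4, positive as expected for a source.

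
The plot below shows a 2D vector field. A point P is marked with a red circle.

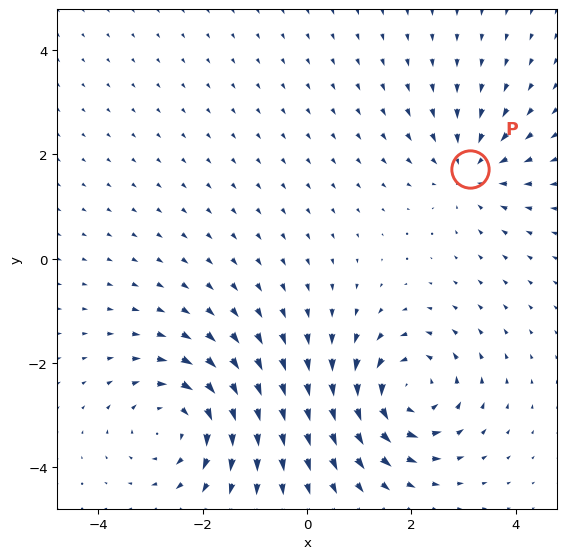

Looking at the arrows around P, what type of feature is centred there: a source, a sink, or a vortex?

At P (3.1, 1.7) the arrows converge inward. Divergence about -4, curl ≈0 — negative divergence with near-zero curl is a sink.

sink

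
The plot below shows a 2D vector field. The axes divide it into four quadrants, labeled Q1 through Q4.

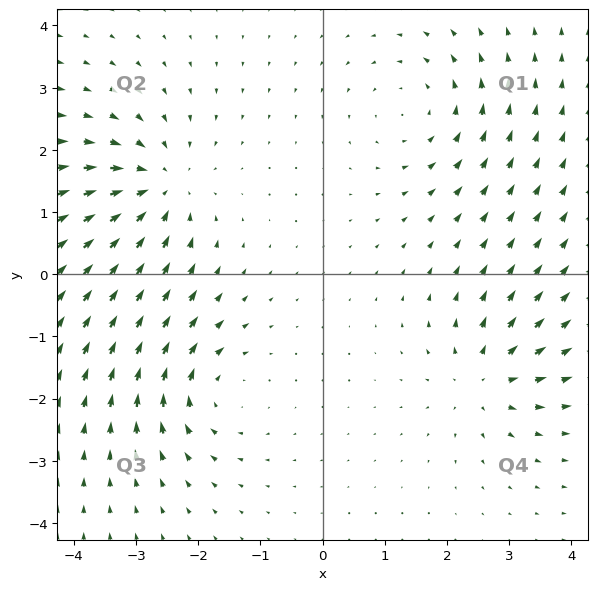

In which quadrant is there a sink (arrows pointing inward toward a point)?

The sink sits at approximately (-2.6, 1.4), which lies in quadrant Q2. The divergence there is about -5, negative as expected for a sink.

Q2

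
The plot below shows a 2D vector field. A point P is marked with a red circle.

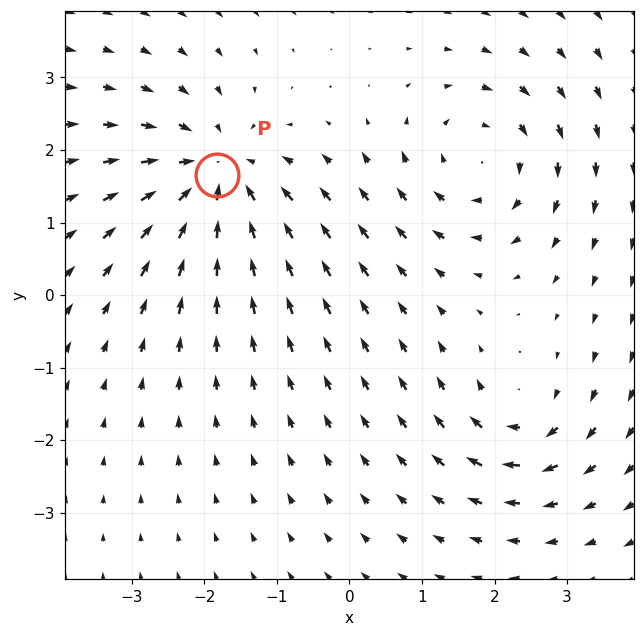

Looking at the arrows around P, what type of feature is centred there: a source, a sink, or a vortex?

At P (-1.8, 1.7) the arrows converge inward. Divergence about -5, curl ≈0 — negative divergence with near-zero curl is a sink.

sink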